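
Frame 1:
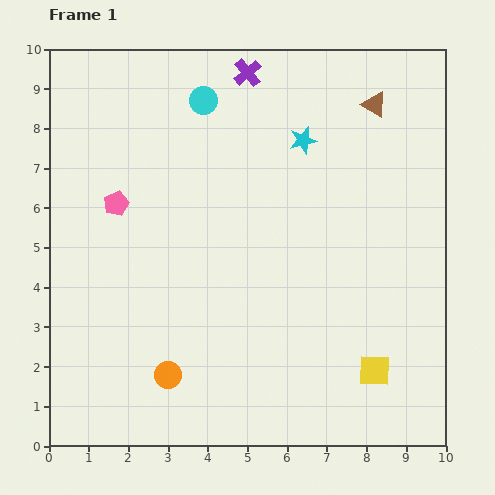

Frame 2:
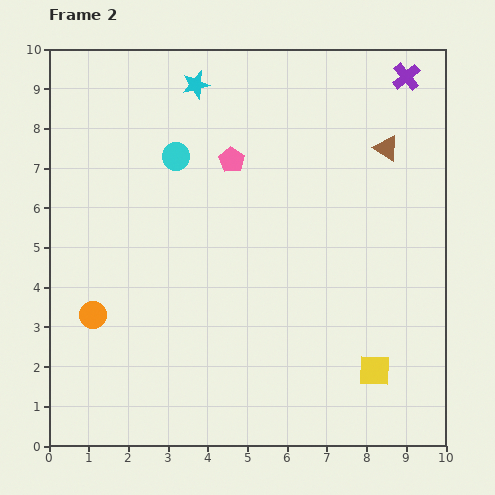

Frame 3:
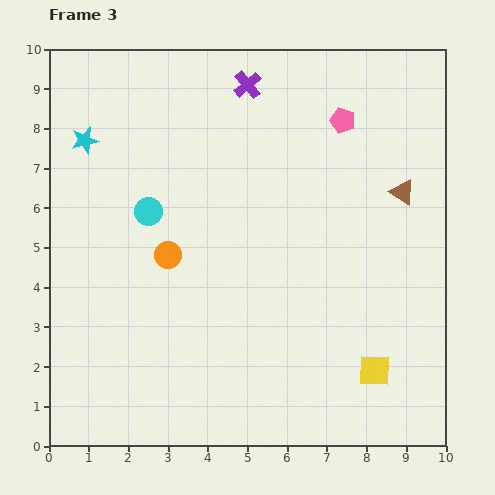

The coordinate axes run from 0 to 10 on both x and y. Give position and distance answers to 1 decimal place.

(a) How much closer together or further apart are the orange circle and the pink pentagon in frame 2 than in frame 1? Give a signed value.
+0.7

Distance in frame 1: 4.5. Distance in frame 2: 5.2.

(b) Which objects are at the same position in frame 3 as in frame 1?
the yellow square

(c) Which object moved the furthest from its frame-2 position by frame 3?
the purple cross

(moved 4.0; next 3.1)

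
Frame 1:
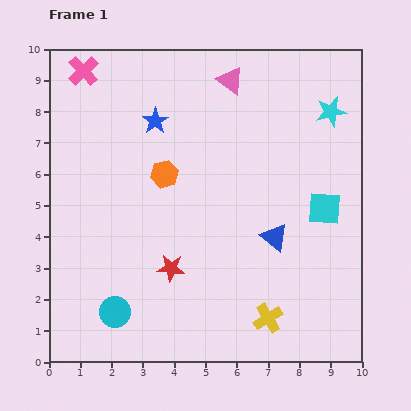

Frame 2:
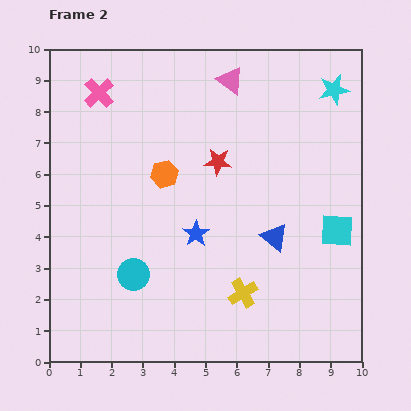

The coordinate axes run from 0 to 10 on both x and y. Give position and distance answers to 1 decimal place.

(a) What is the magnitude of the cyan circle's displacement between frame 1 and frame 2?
1.3

The cyan circle moved from (2.1, 1.6) to (2.7, 2.8), a distance of √(0.6² + 1.2²) ≈ 1.3.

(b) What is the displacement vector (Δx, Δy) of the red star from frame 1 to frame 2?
(1.5, 3.4)

The red star was at (3.9, 3.0) in frame 1 and (5.4, 6.4) in frame 2.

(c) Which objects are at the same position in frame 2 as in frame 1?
the blue triangle, the pink triangle, the orange hexagon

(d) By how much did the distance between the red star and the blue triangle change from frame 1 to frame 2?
-0.4

Distance in frame 1: 3.4. Distance in frame 2: 3.0.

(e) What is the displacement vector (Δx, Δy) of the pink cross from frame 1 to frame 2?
(0.5, -0.7)

The pink cross was at (1.1, 9.3) in frame 1 and (1.6, 8.6) in frame 2.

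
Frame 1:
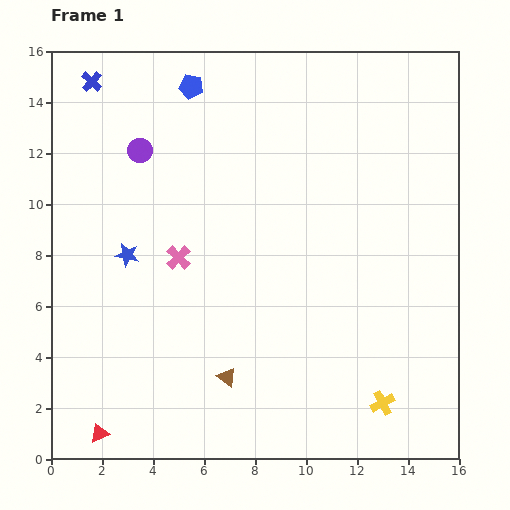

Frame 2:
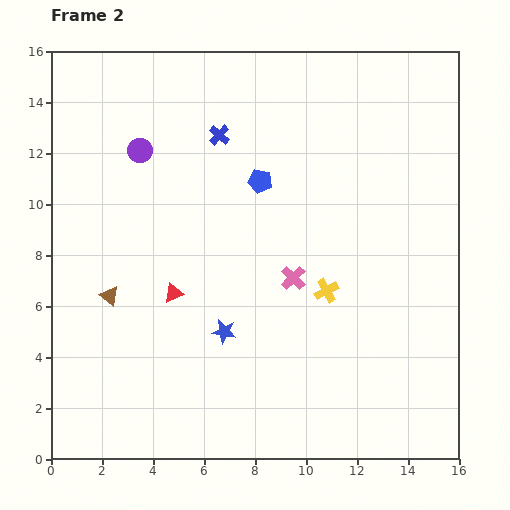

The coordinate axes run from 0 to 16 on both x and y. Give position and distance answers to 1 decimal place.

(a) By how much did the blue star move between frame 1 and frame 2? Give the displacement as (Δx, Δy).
(3.8, -3.0)

The blue star was at (3.0, 8.0) in frame 1 and (6.8, 5.0) in frame 2.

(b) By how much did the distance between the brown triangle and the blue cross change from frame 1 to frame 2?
-5.2

Distance in frame 1: 12.8. Distance in frame 2: 7.6.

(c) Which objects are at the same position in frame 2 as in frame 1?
the purple circle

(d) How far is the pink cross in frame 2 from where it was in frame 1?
4.6

The pink cross moved from (5.0, 7.9) to (9.5, 7.1), a distance of √(4.5² + 0.8²) ≈ 4.6.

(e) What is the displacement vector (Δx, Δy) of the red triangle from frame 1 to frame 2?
(2.9, 5.5)

The red triangle was at (1.9, 1.0) in frame 1 and (4.8, 6.5) in frame 2.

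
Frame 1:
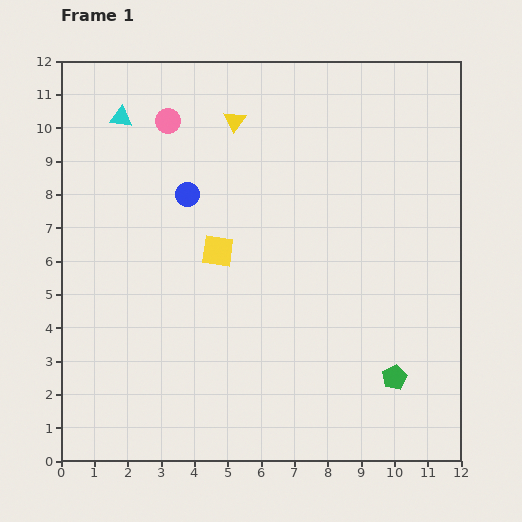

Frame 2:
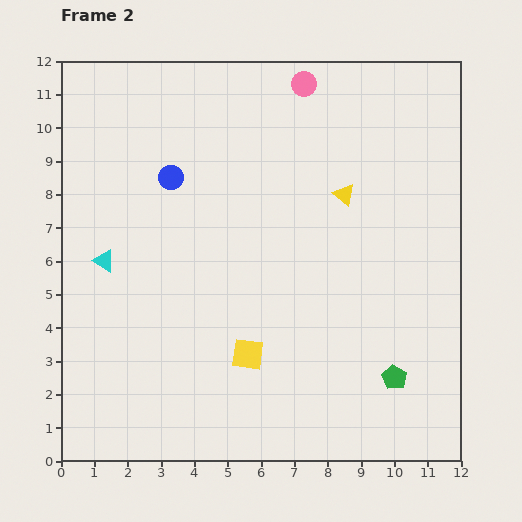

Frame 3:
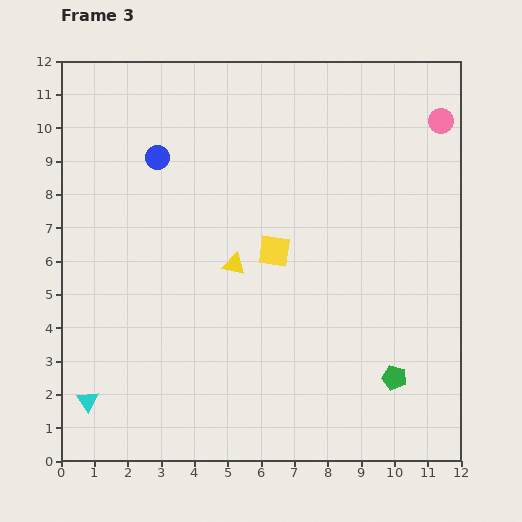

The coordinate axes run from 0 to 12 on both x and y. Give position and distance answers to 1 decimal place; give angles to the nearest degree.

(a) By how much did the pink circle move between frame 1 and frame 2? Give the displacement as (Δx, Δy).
(4.1, 1.1)

The pink circle was at (3.2, 10.2) in frame 1 and (7.3, 11.3) in frame 2.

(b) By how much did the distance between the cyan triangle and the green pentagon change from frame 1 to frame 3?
-2.1

Distance in frame 1: 11.3. Distance in frame 3: 9.2.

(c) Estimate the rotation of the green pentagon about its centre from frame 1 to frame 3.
30° counter-clockwise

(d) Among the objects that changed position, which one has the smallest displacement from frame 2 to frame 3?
the blue circle

(moved 0.7)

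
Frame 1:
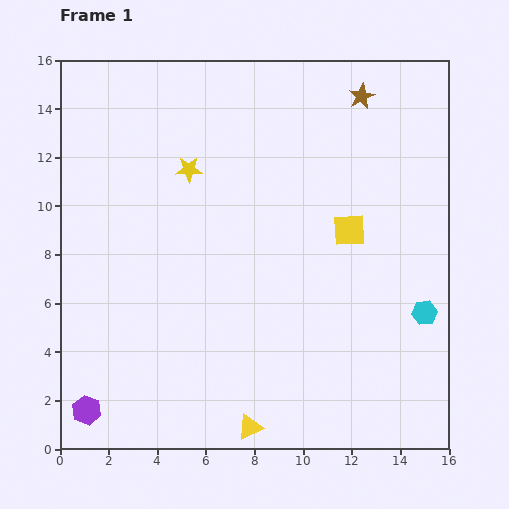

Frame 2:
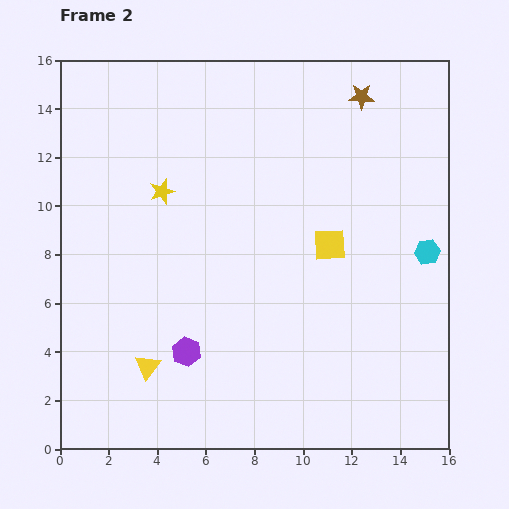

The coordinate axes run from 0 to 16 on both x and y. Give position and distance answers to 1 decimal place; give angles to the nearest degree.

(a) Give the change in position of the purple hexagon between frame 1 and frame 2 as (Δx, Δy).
(4.1, 2.4)

The purple hexagon was at (1.1, 1.6) in frame 1 and (5.2, 4.0) in frame 2.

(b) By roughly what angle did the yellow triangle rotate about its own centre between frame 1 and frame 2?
29° counter-clockwise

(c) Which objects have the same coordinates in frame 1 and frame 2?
the brown star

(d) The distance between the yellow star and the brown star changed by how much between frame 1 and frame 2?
+1.4

Distance in frame 1: 7.7. Distance in frame 2: 9.1.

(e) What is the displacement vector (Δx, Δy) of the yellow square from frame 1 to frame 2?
(-0.8, -0.6)

The yellow square was at (11.9, 9.0) in frame 1 and (11.1, 8.4) in frame 2.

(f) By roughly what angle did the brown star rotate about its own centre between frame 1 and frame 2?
28° clockwise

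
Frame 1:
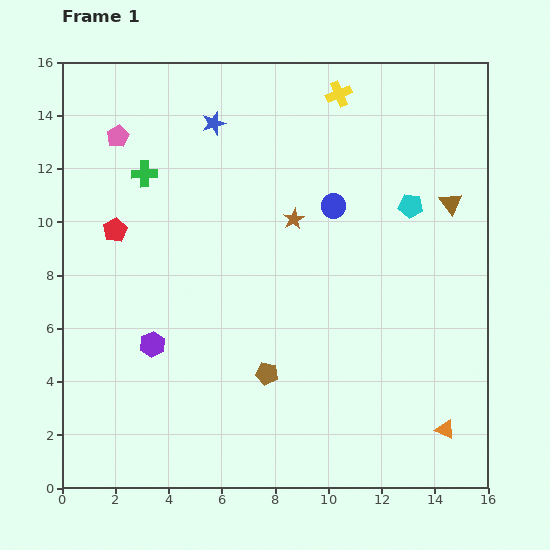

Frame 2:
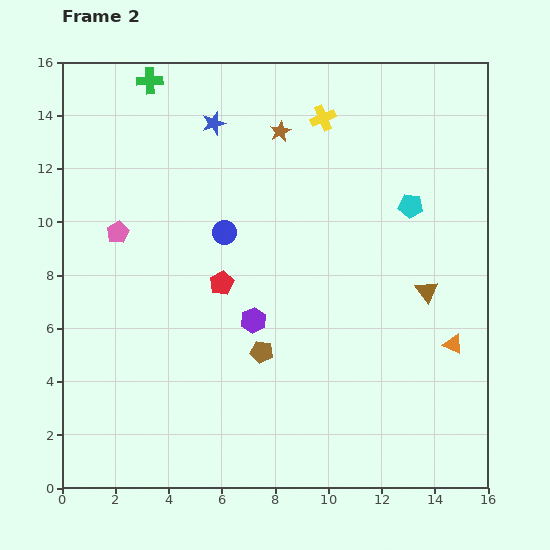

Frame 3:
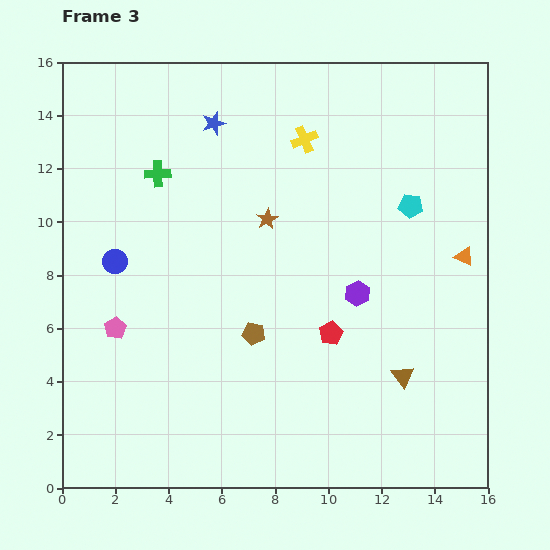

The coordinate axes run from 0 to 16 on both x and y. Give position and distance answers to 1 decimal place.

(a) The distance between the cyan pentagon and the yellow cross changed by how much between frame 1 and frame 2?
-0.3

Distance in frame 1: 5.0. Distance in frame 2: 4.7.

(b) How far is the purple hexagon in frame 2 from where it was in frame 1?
3.9

The purple hexagon moved from (3.4, 5.4) to (7.2, 6.3), a distance of √(3.8² + 0.9²) ≈ 3.9.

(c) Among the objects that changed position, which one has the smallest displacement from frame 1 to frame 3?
the green cross

(moved 0.5)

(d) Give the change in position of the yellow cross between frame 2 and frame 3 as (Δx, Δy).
(-0.7, -0.8)

The yellow cross was at (9.8, 13.9) in frame 2 and (9.1, 13.1) in frame 3.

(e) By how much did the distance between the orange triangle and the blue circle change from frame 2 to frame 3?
+3.5

Distance in frame 2: 9.6. Distance in frame 3: 13.1.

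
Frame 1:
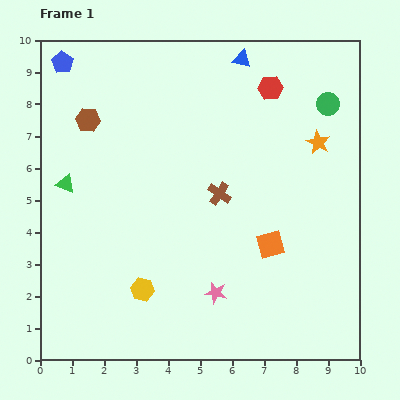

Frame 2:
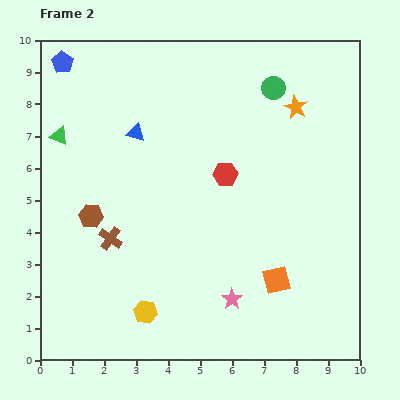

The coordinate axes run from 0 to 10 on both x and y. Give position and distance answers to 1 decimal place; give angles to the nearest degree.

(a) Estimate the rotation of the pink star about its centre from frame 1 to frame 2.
24° clockwise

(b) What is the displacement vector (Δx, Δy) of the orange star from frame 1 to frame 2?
(-0.7, 1.1)

The orange star was at (8.7, 6.8) in frame 1 and (8.0, 7.9) in frame 2.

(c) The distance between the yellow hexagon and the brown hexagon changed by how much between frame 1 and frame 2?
-2.2

Distance in frame 1: 5.6. Distance in frame 2: 3.4.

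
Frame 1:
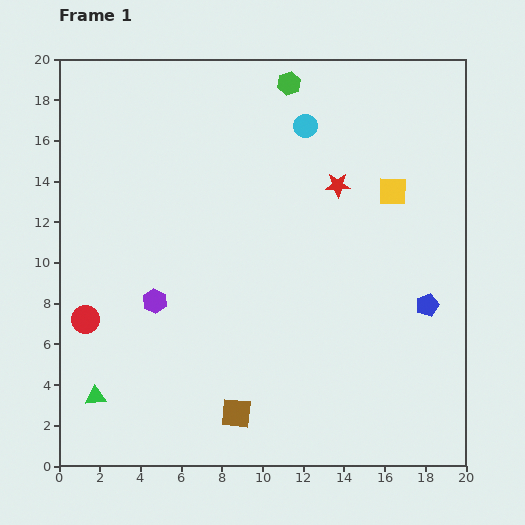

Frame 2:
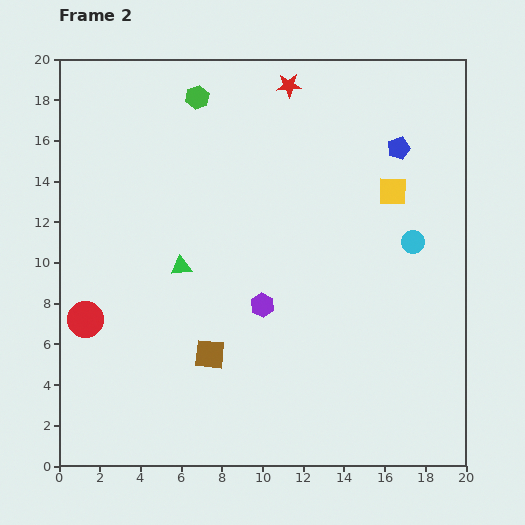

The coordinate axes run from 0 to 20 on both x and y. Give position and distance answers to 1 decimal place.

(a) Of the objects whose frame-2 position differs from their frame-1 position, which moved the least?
the brown square

(moved 3.2)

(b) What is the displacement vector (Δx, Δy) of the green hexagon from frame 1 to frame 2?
(-4.5, -0.7)

The green hexagon was at (11.3, 18.8) in frame 1 and (6.8, 18.1) in frame 2.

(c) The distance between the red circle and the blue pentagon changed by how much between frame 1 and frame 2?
+0.7

Distance in frame 1: 16.8. Distance in frame 2: 17.5.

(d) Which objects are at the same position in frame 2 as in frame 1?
the red circle, the yellow square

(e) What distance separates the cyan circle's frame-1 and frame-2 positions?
7.8

The cyan circle moved from (12.1, 16.7) to (17.4, 11.0), a distance of √(5.3² + 5.7²) ≈ 7.8.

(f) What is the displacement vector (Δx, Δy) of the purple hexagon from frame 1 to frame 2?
(5.3, -0.2)

The purple hexagon was at (4.7, 8.1) in frame 1 and (10.0, 7.9) in frame 2.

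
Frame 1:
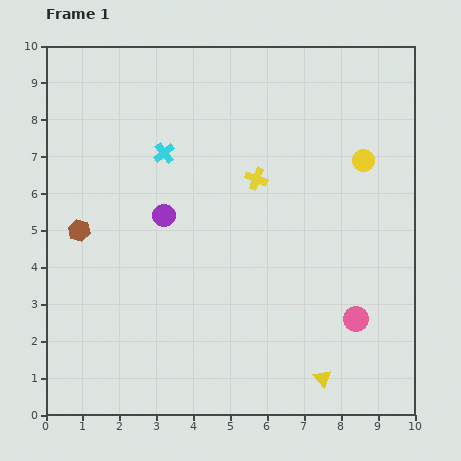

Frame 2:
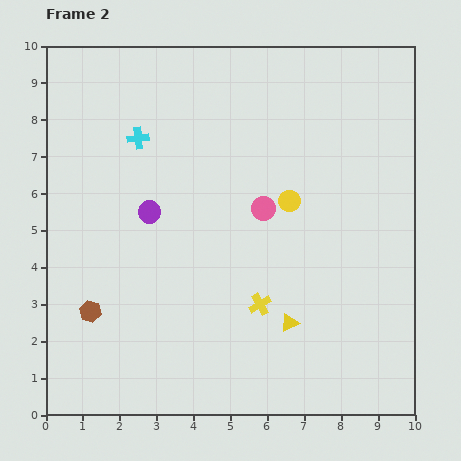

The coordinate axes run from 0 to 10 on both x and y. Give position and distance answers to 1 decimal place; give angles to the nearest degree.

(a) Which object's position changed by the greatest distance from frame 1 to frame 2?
the pink circle

(moved 3.9; next 3.4)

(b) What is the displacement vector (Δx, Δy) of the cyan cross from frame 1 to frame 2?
(-0.7, 0.4)

The cyan cross was at (3.2, 7.1) in frame 1 and (2.5, 7.5) in frame 2.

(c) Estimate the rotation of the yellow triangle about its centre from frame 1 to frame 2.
45° clockwise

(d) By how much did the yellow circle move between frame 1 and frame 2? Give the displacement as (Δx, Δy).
(-2.0, -1.1)

The yellow circle was at (8.6, 6.9) in frame 1 and (6.6, 5.8) in frame 2.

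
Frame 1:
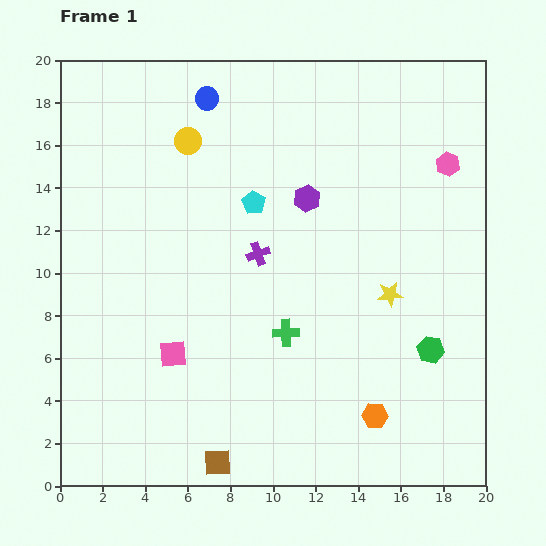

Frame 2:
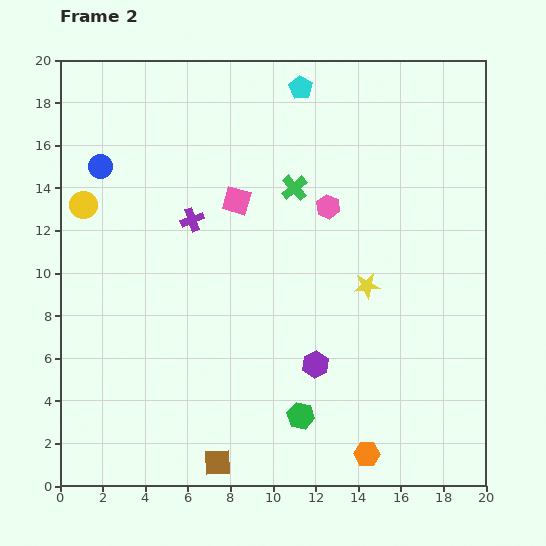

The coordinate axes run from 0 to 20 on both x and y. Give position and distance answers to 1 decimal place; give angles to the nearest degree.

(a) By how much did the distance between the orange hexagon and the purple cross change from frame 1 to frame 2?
+4.3

Distance in frame 1: 9.4. Distance in frame 2: 13.7.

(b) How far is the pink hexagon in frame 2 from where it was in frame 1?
5.9

The pink hexagon moved from (18.2, 15.1) to (12.6, 13.1), a distance of √(5.6² + 2.0²) ≈ 5.9.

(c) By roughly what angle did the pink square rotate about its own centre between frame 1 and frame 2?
22° clockwise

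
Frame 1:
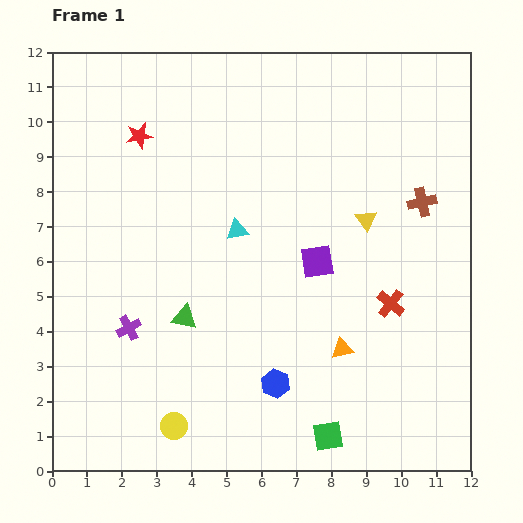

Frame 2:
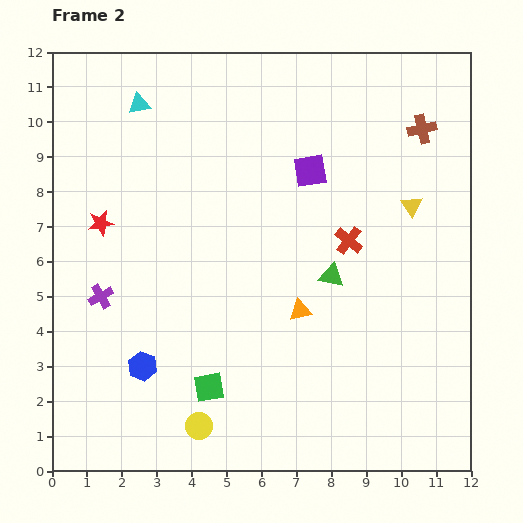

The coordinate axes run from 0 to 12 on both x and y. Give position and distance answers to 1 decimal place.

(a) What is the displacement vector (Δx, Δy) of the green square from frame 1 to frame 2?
(-3.4, 1.4)

The green square was at (7.9, 1.0) in frame 1 and (4.5, 2.4) in frame 2.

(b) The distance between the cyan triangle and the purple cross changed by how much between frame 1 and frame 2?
+1.4

Distance in frame 1: 4.2. Distance in frame 2: 5.6.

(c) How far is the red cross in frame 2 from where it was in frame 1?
2.2

The red cross moved from (9.7, 4.8) to (8.5, 6.6), a distance of √(1.2² + 1.8²) ≈ 2.2.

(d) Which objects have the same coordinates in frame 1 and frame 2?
none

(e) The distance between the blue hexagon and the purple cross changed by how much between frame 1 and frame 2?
-2.2

Distance in frame 1: 4.5. Distance in frame 2: 2.3.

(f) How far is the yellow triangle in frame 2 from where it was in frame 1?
1.4

The yellow triangle moved from (9.0, 7.2) to (10.3, 7.6), a distance of √(1.3² + 0.4²) ≈ 1.4.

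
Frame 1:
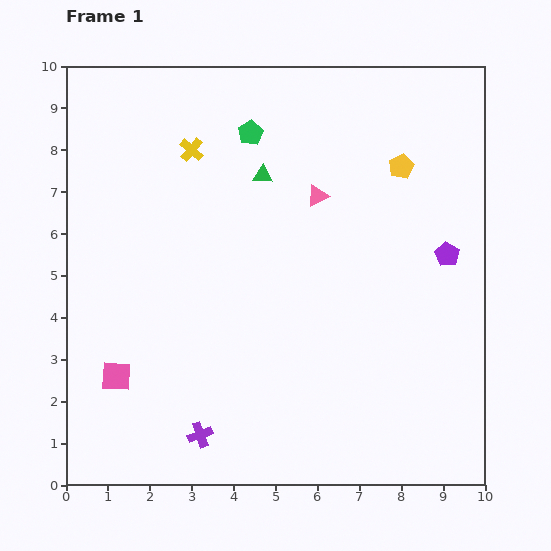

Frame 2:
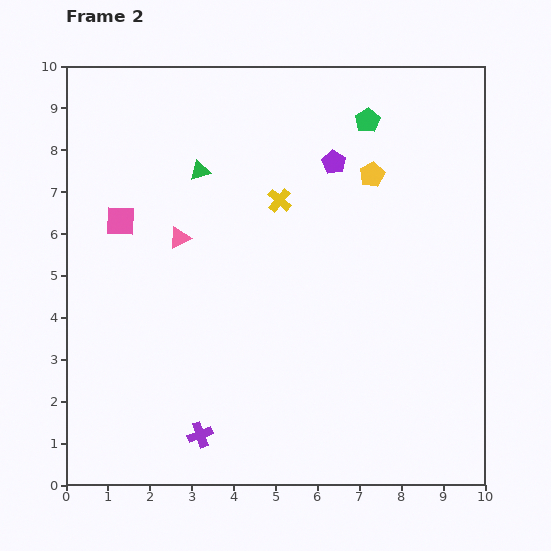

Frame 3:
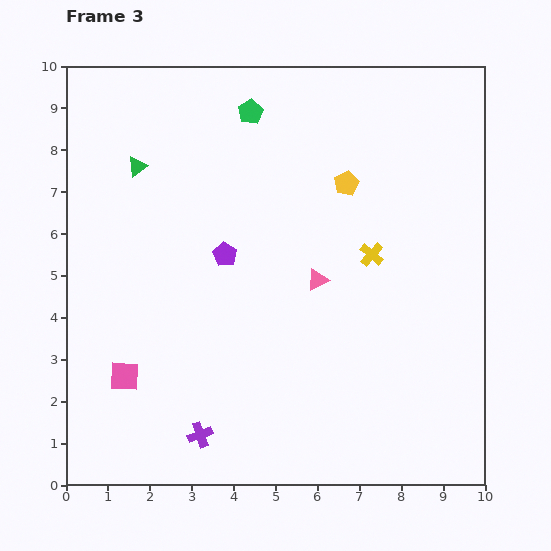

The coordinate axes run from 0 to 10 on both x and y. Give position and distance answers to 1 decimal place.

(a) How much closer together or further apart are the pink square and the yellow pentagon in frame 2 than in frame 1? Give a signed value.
-2.3

Distance in frame 1: 8.4. Distance in frame 2: 6.1.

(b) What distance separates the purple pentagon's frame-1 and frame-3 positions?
5.3

The purple pentagon moved from (9.1, 5.5) to (3.8, 5.5), a distance of √(5.3² + 0.0²) ≈ 5.3.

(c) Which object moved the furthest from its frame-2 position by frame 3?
the pink square

(moved 3.7; next 3.4)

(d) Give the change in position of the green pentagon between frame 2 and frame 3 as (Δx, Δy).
(-2.8, 0.2)

The green pentagon was at (7.2, 8.7) in frame 2 and (4.4, 8.9) in frame 3.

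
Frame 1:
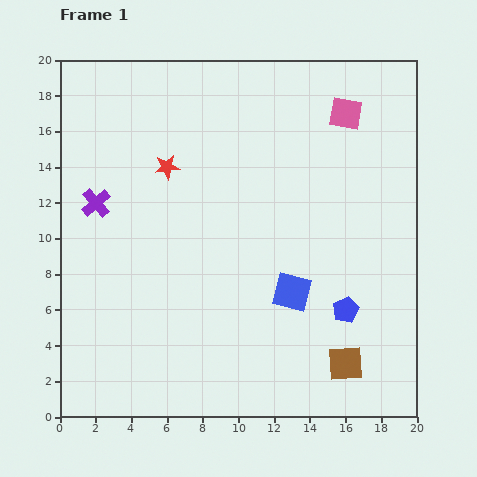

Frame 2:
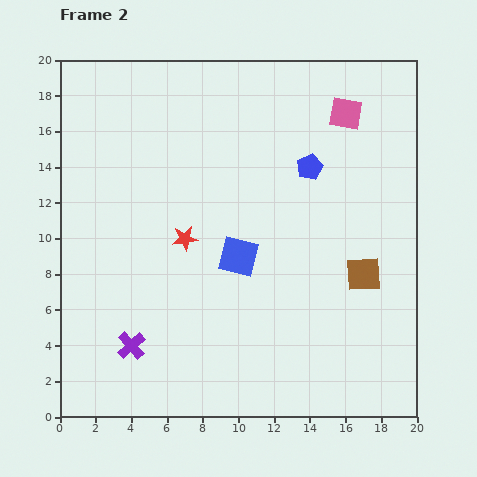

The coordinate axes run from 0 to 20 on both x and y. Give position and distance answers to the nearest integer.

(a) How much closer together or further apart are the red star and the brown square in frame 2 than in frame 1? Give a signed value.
-5

Distance in frame 1: 15. Distance in frame 2: 10.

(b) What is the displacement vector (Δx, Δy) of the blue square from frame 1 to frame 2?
(-3, 2)

The blue square was at (13, 7) in frame 1 and (10, 9) in frame 2.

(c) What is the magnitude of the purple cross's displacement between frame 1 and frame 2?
8

The purple cross moved from (2, 12) to (4, 4), a distance of √(2² + 8²) ≈ 8.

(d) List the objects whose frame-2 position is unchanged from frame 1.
the pink square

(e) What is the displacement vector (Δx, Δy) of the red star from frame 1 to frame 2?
(1, -4)

The red star was at (6, 14) in frame 1 and (7, 10) in frame 2.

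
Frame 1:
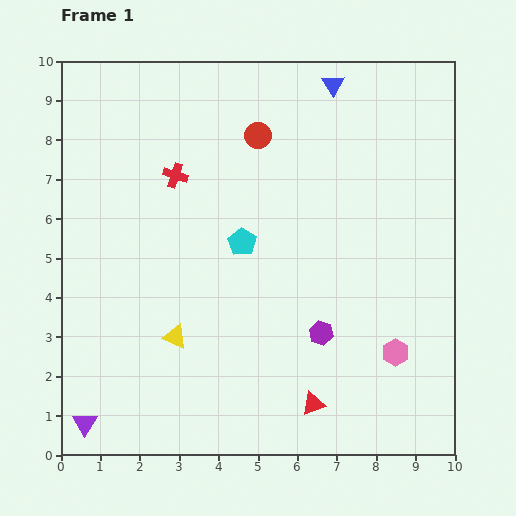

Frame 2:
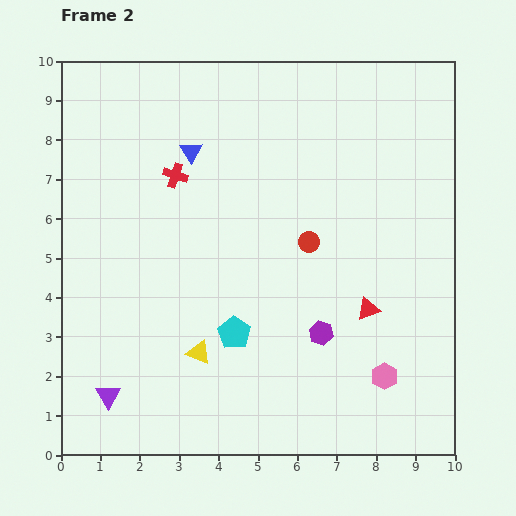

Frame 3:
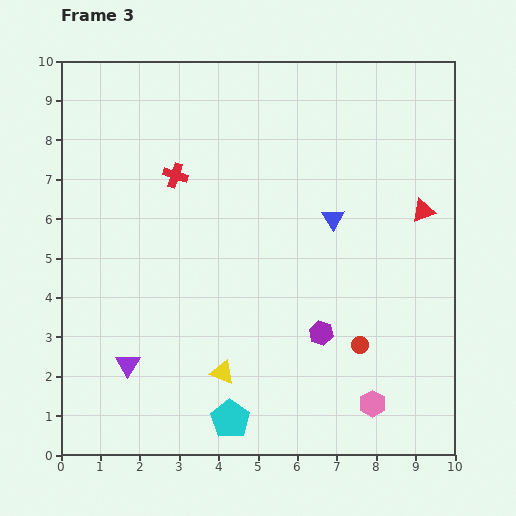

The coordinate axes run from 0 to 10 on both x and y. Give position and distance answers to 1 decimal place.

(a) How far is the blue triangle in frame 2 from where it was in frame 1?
4.0

The blue triangle moved from (6.9, 9.4) to (3.3, 7.7), a distance of √(3.6² + 1.7²) ≈ 4.0.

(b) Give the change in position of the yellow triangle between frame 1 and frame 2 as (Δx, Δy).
(0.6, -0.4)

The yellow triangle was at (2.9, 3.0) in frame 1 and (3.5, 2.6) in frame 2.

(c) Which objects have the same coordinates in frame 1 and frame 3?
the red cross, the purple hexagon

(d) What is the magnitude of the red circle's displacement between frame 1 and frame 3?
5.9

The red circle moved from (5.0, 8.1) to (7.6, 2.8), a distance of √(2.6² + 5.3²) ≈ 5.9.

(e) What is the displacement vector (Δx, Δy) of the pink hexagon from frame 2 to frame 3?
(-0.3, -0.7)

The pink hexagon was at (8.2, 2.0) in frame 2 and (7.9, 1.3) in frame 3.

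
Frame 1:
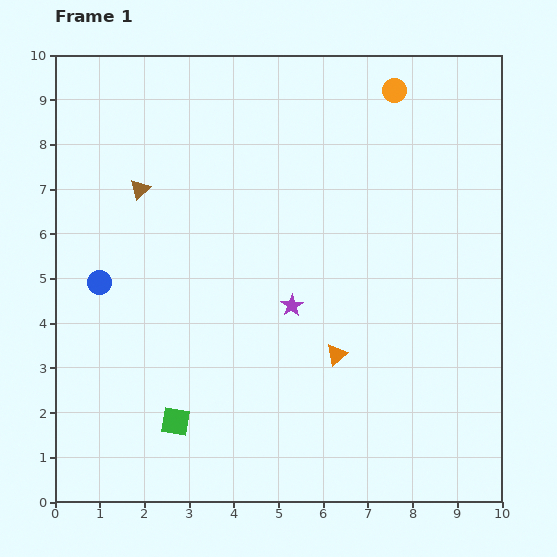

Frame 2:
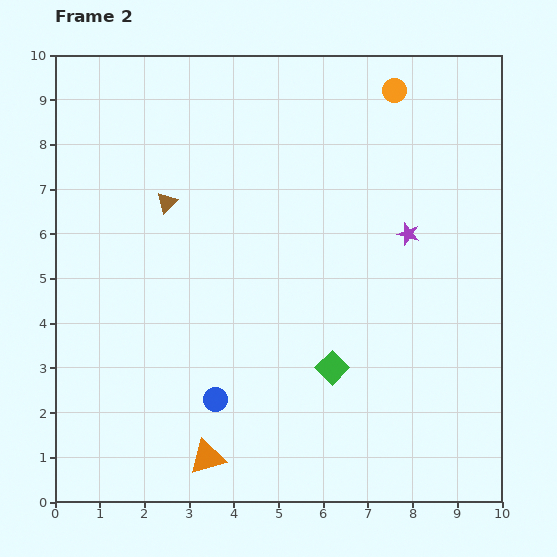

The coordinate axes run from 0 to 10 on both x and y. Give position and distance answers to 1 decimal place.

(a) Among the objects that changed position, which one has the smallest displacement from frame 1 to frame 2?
the brown triangle

(moved 0.7)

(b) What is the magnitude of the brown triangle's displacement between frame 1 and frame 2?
0.7

The brown triangle moved from (1.9, 7.0) to (2.5, 6.7), a distance of √(0.6² + 0.3²) ≈ 0.7.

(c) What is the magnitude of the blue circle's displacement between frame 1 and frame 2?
3.7

The blue circle moved from (1.0, 4.9) to (3.6, 2.3), a distance of √(2.6² + 2.6²) ≈ 3.7.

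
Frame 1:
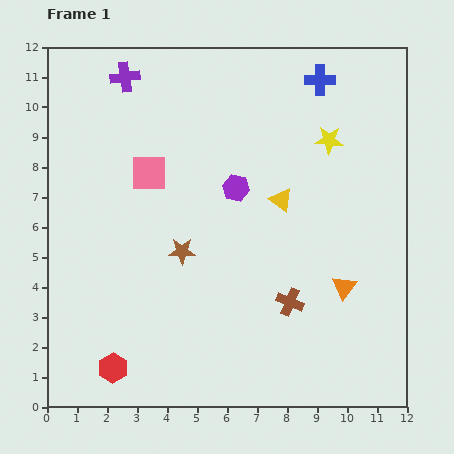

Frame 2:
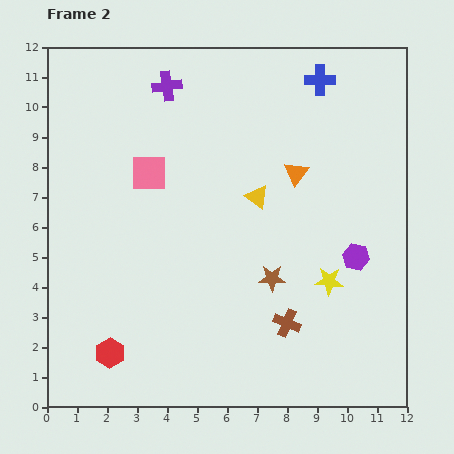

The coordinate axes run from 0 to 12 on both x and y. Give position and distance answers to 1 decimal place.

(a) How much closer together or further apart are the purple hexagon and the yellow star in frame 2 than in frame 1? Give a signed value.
-2.3

Distance in frame 1: 3.5. Distance in frame 2: 1.2.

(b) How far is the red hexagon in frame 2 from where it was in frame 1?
0.5

The red hexagon moved from (2.2, 1.3) to (2.1, 1.8), a distance of √(0.1² + 0.5²) ≈ 0.5.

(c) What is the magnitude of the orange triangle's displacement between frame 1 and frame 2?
4.1

The orange triangle moved from (9.9, 4.0) to (8.3, 7.8), a distance of √(1.6² + 3.8²) ≈ 4.1.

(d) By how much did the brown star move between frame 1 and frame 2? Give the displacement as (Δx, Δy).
(3.0, -0.9)

The brown star was at (4.5, 5.2) in frame 1 and (7.5, 4.3) in frame 2.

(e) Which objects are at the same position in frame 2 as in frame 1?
the blue cross, the pink square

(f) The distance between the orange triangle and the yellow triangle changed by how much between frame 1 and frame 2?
-2.1

Distance in frame 1: 3.6. Distance in frame 2: 1.5.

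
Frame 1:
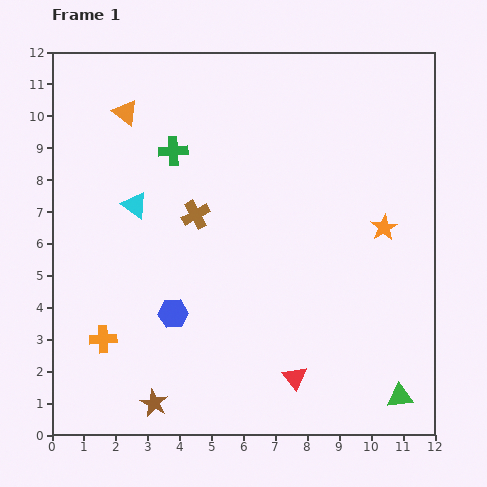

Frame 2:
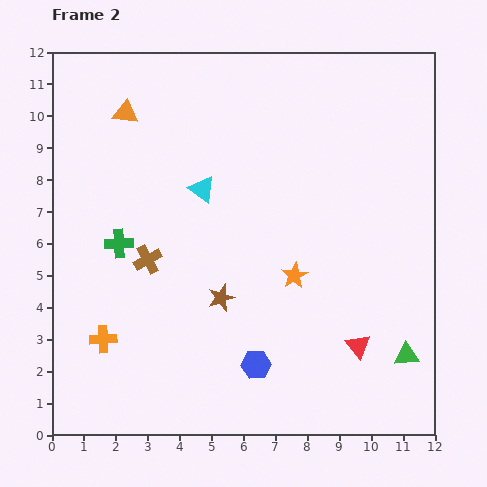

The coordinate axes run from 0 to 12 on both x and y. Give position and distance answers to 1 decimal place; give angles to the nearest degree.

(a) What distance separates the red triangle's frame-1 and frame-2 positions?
2.2

The red triangle moved from (7.6, 1.8) to (9.6, 2.8), a distance of √(2.0² + 1.0²) ≈ 2.2.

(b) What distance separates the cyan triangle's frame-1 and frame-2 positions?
2.2

The cyan triangle moved from (2.6, 7.2) to (4.7, 7.7), a distance of √(2.1² + 0.5²) ≈ 2.2.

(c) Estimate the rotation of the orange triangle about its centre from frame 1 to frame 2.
30° counter-clockwise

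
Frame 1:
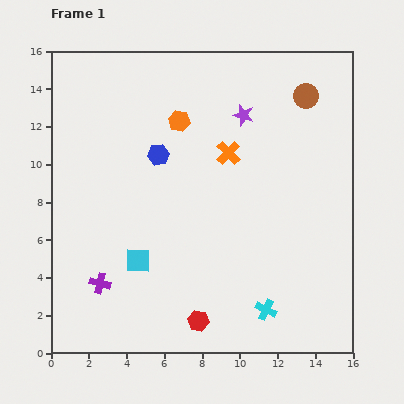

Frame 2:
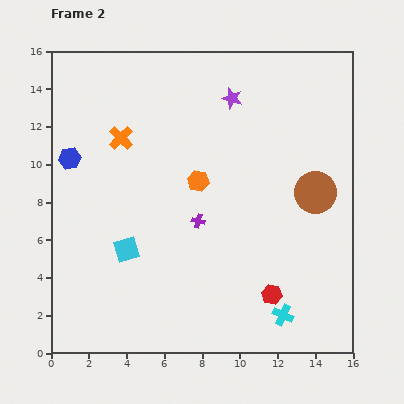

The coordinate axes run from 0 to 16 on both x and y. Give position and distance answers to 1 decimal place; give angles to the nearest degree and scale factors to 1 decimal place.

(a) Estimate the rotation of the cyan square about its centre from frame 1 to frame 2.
19° counter-clockwise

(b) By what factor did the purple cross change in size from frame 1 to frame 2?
0.7×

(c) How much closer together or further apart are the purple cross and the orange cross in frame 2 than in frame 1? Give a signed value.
-3.7

Distance in frame 1: 9.7. Distance in frame 2: 6.0.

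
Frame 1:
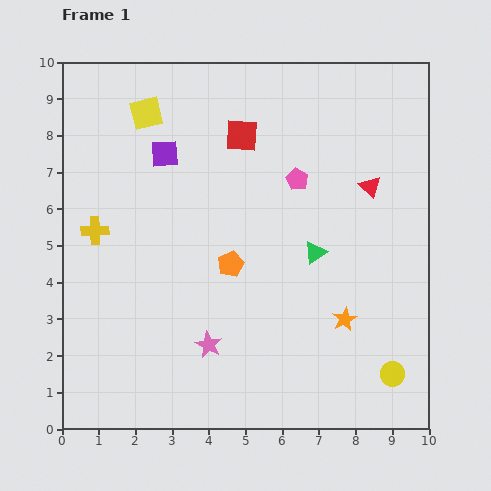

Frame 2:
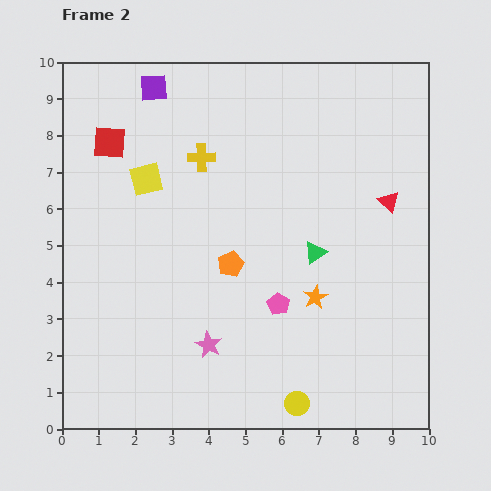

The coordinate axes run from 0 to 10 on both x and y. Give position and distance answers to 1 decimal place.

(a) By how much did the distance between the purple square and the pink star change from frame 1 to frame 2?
+1.9

Distance in frame 1: 5.3. Distance in frame 2: 7.2.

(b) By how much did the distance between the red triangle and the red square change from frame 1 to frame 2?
+4.0

Distance in frame 1: 3.8. Distance in frame 2: 7.8.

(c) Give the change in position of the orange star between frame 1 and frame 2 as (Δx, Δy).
(-0.8, 0.6)

The orange star was at (7.7, 3.0) in frame 1 and (6.9, 3.6) in frame 2.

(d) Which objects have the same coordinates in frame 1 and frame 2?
the green triangle, the orange pentagon, the pink star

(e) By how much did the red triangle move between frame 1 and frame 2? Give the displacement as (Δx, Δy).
(0.5, -0.4)

The red triangle was at (8.4, 6.6) in frame 1 and (8.9, 6.2) in frame 2.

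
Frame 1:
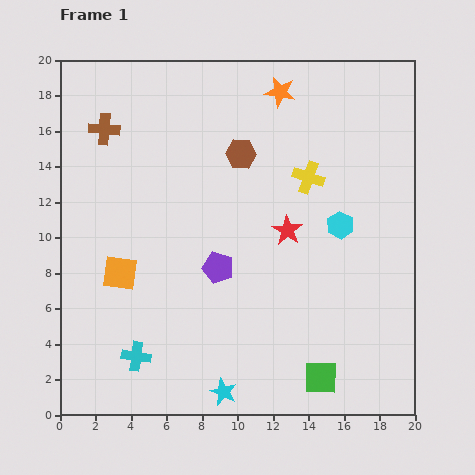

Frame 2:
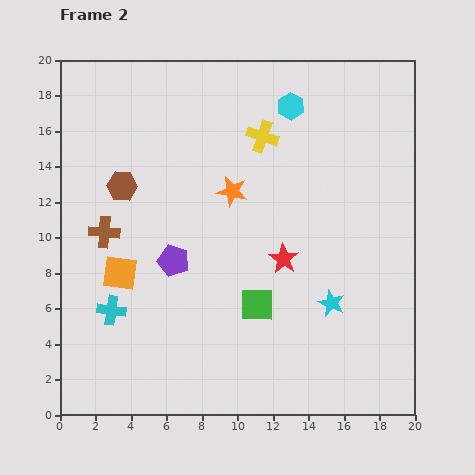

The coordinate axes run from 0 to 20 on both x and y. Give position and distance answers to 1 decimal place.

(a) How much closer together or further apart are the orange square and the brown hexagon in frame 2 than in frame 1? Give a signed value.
-4.6

Distance in frame 1: 9.5. Distance in frame 2: 4.9.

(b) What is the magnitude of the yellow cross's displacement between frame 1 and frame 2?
3.5

The yellow cross moved from (14.0, 13.4) to (11.4, 15.7), a distance of √(2.6² + 2.3²) ≈ 3.5.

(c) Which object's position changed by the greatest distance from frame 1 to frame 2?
the cyan star

(moved 7.9; next 7.3)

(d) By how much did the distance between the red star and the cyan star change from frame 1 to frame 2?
-6.1

Distance in frame 1: 9.8. Distance in frame 2: 3.7.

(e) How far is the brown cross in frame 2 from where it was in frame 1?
5.8

The brown cross moved from (2.5, 16.1) to (2.5, 10.3), a distance of √(0.0² + 5.8²) ≈ 5.8.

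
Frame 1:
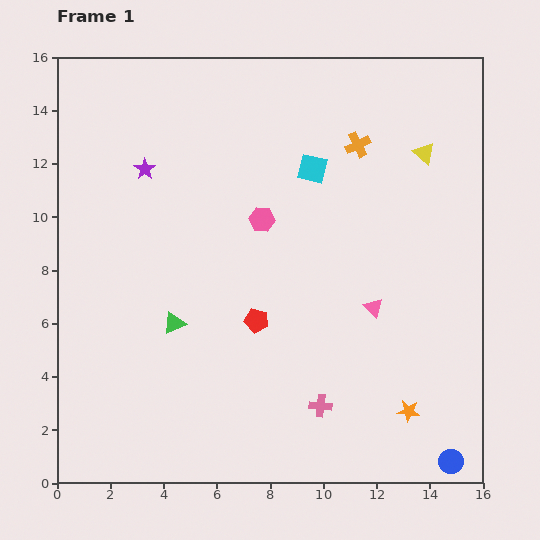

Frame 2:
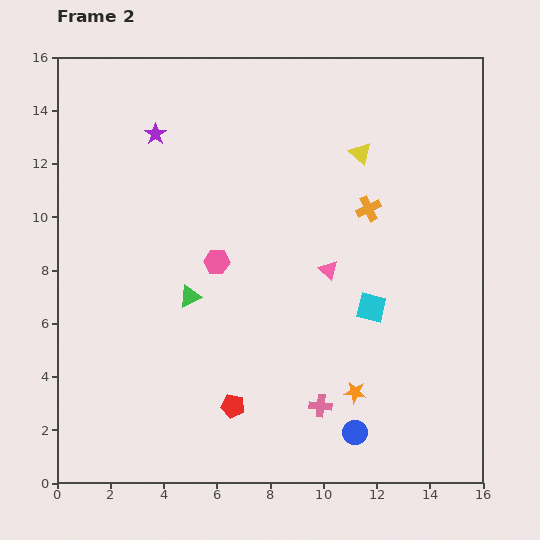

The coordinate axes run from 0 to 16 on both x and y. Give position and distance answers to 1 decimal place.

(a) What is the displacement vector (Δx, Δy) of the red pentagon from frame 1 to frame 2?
(-0.9, -3.2)

The red pentagon was at (7.5, 6.1) in frame 1 and (6.6, 2.9) in frame 2.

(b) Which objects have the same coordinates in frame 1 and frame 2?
the pink cross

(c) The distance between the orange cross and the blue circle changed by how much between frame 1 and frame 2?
-4.0

Distance in frame 1: 12.4. Distance in frame 2: 8.4.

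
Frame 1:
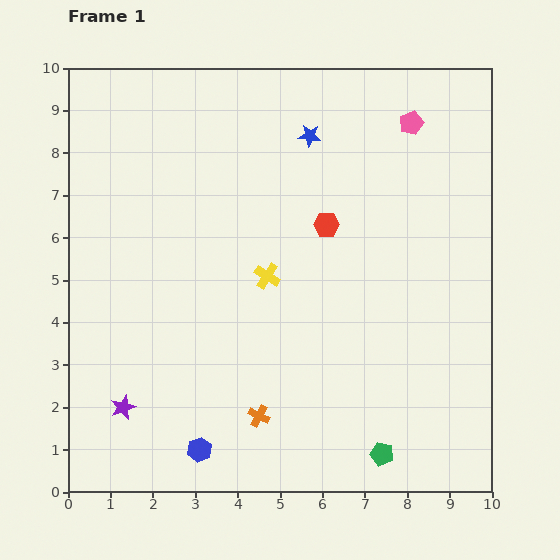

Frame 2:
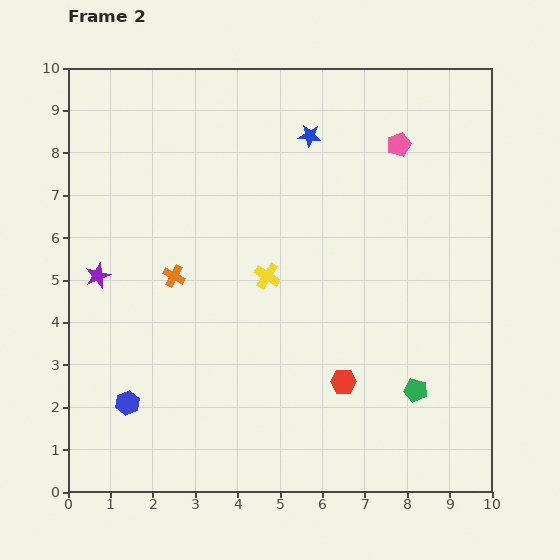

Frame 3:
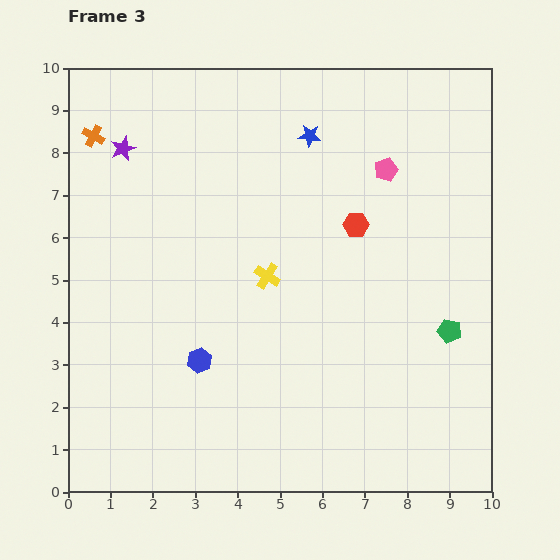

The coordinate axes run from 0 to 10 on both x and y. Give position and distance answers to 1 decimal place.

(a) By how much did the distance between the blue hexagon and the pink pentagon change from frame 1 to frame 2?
-0.4

Distance in frame 1: 9.2. Distance in frame 2: 8.8.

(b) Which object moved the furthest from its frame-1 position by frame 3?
the orange cross

(moved 7.7; next 6.1)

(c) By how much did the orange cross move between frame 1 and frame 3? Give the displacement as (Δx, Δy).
(-3.9, 6.6)

The orange cross was at (4.5, 1.8) in frame 1 and (0.6, 8.4) in frame 3.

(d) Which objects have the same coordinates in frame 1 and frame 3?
the yellow cross, the blue star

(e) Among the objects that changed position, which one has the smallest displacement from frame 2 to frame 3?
the pink pentagon

(moved 0.7)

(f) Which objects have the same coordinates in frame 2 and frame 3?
the yellow cross, the blue star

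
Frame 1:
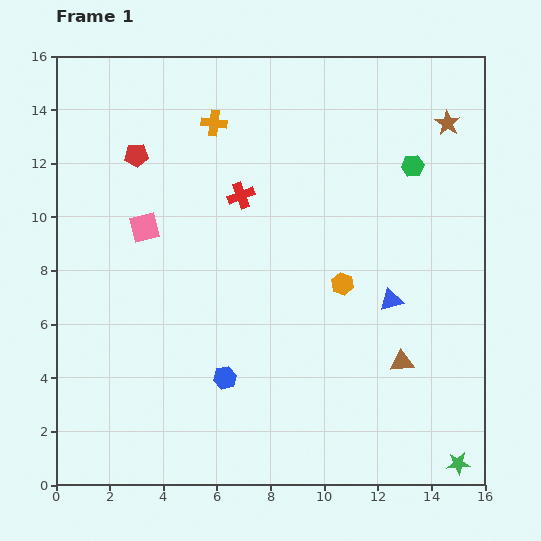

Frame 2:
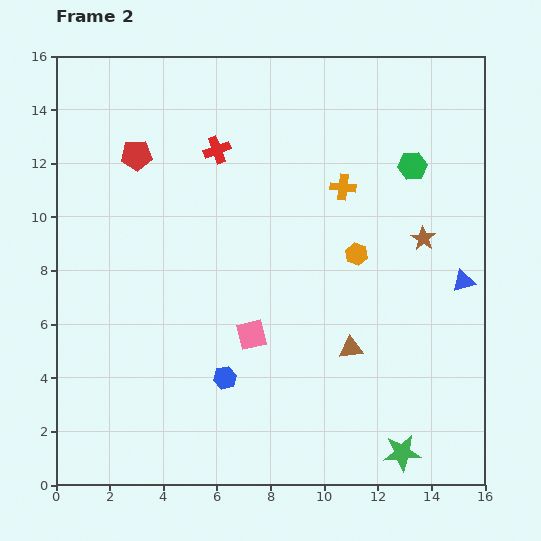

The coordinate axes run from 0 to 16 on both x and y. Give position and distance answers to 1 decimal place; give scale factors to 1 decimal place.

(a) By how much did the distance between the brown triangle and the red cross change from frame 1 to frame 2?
+0.3

Distance in frame 1: 8.6. Distance in frame 2: 8.9.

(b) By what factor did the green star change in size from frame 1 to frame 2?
1.6×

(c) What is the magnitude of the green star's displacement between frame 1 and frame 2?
2.1

The green star moved from (15.0, 0.8) to (12.9, 1.2), a distance of √(2.1² + 0.4²) ≈ 2.1.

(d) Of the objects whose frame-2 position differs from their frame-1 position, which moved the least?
the orange hexagon

(moved 1.2)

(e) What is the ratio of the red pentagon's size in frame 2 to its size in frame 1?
1.3×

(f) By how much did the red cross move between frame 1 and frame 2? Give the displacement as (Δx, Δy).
(-0.9, 1.7)

The red cross was at (6.9, 10.8) in frame 1 and (6.0, 12.5) in frame 2.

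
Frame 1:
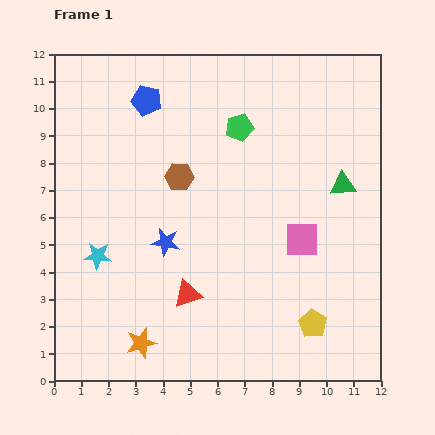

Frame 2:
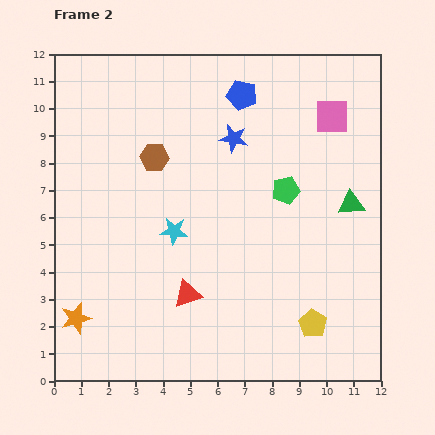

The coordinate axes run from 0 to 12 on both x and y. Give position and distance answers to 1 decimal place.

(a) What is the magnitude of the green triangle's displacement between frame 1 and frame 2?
0.8

The green triangle moved from (10.6, 7.2) to (10.9, 6.5), a distance of √(0.3² + 0.7²) ≈ 0.8.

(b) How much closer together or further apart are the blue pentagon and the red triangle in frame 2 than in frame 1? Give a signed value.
+0.3

Distance in frame 1: 7.3. Distance in frame 2: 7.6.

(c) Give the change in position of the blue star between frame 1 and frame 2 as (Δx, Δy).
(2.5, 3.8)

The blue star was at (4.1, 5.1) in frame 1 and (6.6, 8.9) in frame 2.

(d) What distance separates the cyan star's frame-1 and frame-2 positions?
2.9

The cyan star moved from (1.6, 4.6) to (4.4, 5.5), a distance of √(2.8² + 0.9²) ≈ 2.9.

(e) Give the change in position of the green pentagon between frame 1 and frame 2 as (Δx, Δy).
(1.7, -2.3)

The green pentagon was at (6.8, 9.3) in frame 1 and (8.5, 7.0) in frame 2.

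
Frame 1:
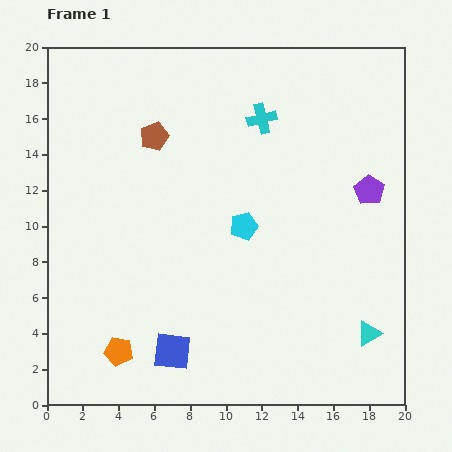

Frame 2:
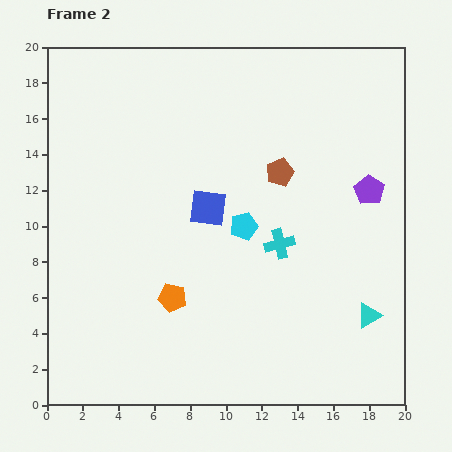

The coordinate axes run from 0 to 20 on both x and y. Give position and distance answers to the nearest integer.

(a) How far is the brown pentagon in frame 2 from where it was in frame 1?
7

The brown pentagon moved from (6, 15) to (13, 13), a distance of √(7² + 2²) ≈ 7.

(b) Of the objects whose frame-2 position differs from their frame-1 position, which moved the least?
the cyan triangle

(moved 1)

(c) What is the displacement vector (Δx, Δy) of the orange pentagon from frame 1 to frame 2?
(3, 3)

The orange pentagon was at (4, 3) in frame 1 and (7, 6) in frame 2.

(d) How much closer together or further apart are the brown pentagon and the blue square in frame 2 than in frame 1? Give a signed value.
-8

Distance in frame 1: 12. Distance in frame 2: 4.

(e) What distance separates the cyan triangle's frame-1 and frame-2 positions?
1

The cyan triangle moved from (18, 4) to (18, 5), a distance of √(0² + 1²) ≈ 1.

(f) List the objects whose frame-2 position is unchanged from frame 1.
the purple pentagon, the cyan pentagon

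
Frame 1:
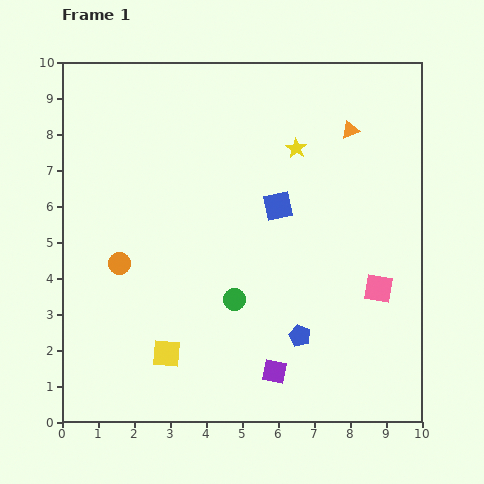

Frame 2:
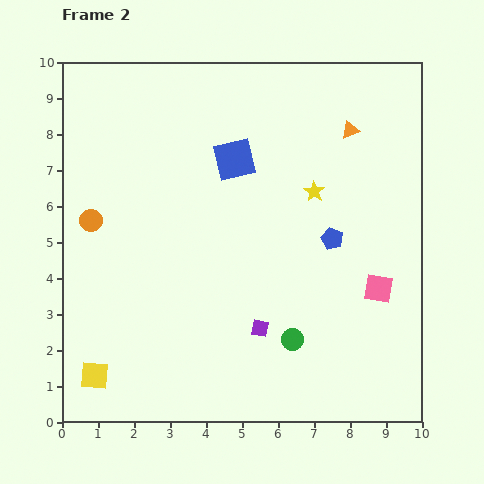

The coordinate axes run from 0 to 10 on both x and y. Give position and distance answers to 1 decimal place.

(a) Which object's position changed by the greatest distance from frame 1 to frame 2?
the blue pentagon

(moved 2.8; next 2.1)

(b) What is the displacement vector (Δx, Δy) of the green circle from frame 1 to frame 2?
(1.6, -1.1)

The green circle was at (4.8, 3.4) in frame 1 and (6.4, 2.3) in frame 2.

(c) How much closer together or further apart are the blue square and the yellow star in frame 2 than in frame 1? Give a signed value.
+0.7

Distance in frame 1: 1.7. Distance in frame 2: 2.4.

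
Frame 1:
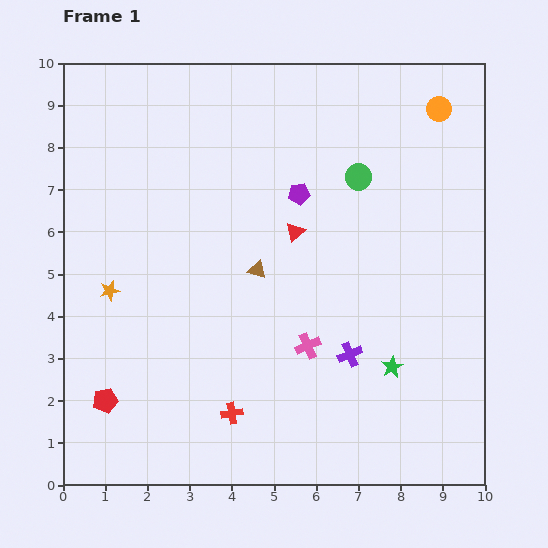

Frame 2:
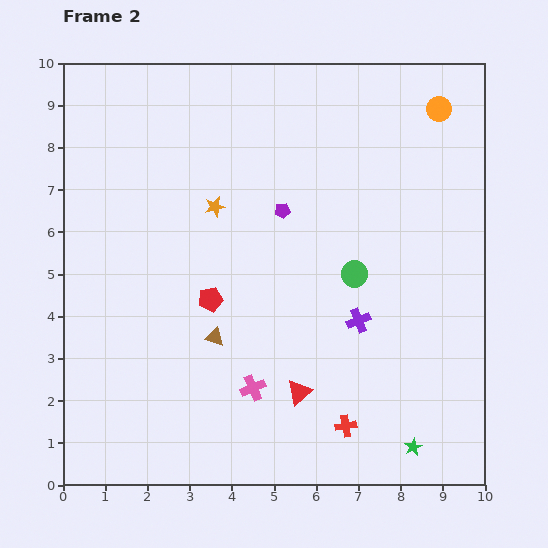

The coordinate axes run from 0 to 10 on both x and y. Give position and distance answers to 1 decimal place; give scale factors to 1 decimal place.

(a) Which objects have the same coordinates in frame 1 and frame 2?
the orange circle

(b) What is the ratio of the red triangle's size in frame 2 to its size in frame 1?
1.3×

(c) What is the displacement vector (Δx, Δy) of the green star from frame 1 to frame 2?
(0.5, -1.9)

The green star was at (7.8, 2.8) in frame 1 and (8.3, 0.9) in frame 2.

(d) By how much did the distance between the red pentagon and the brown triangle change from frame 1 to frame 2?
-3.9

Distance in frame 1: 4.8. Distance in frame 2: 0.9.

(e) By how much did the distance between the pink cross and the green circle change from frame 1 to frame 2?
-0.6

Distance in frame 1: 4.2. Distance in frame 2: 3.6.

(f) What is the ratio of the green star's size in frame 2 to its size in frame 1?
0.8×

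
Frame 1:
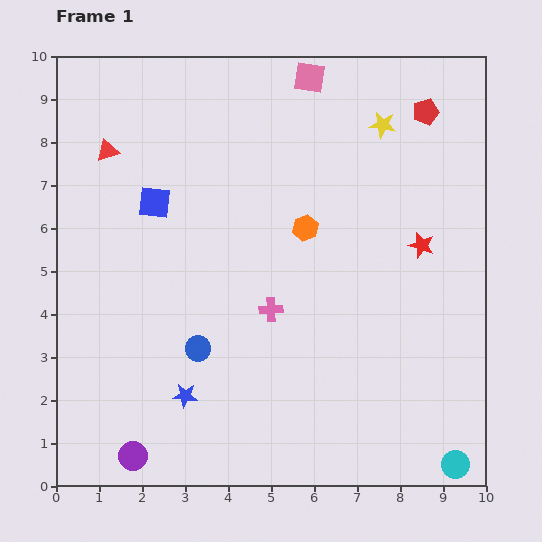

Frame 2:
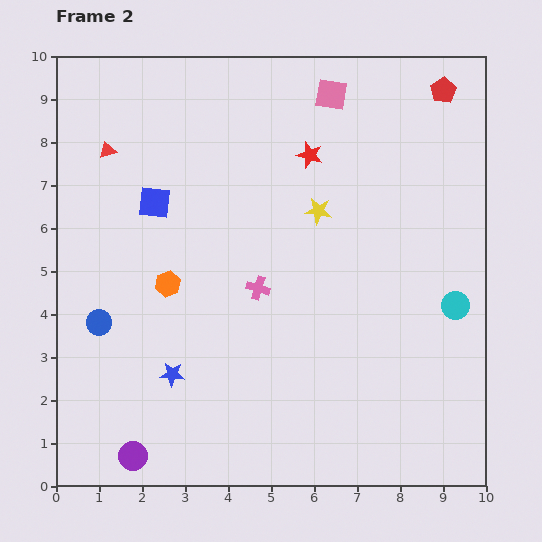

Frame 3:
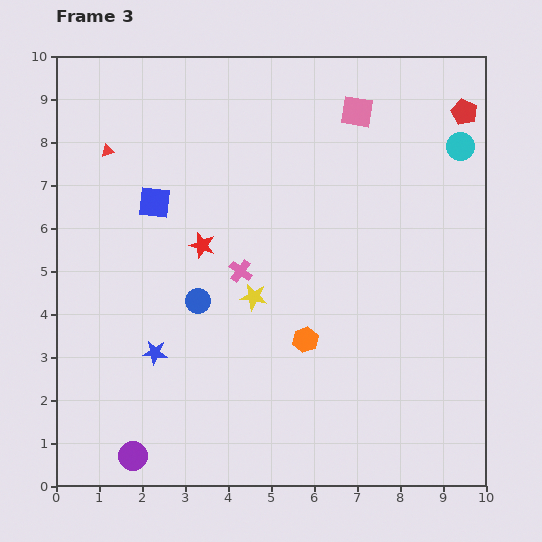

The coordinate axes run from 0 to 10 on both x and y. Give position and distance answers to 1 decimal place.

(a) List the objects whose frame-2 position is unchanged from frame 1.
the red triangle, the purple circle, the blue square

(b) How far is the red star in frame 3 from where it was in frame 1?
5.1

The red star moved from (8.5, 5.6) to (3.4, 5.6), a distance of √(5.1² + 0.0²) ≈ 5.1.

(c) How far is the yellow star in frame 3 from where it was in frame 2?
2.5

The yellow star moved from (6.1, 6.4) to (4.6, 4.4), a distance of √(1.5² + 2.0²) ≈ 2.5.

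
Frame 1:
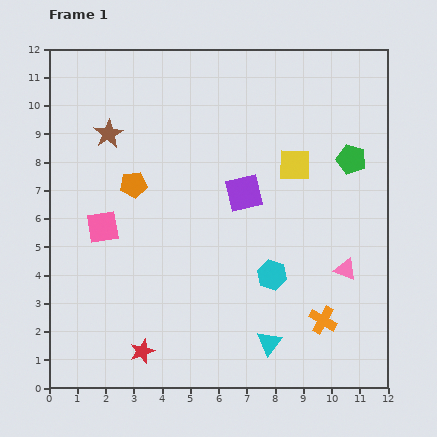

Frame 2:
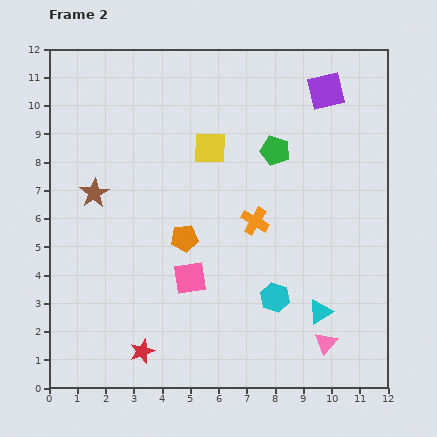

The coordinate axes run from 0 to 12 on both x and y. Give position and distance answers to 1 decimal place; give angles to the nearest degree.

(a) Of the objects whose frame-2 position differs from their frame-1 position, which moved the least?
the cyan hexagon

(moved 0.8)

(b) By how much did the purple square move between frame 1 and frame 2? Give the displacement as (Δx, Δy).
(2.9, 3.6)

The purple square was at (6.9, 6.9) in frame 1 and (9.8, 10.5) in frame 2.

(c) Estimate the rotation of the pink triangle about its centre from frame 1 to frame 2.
49° clockwise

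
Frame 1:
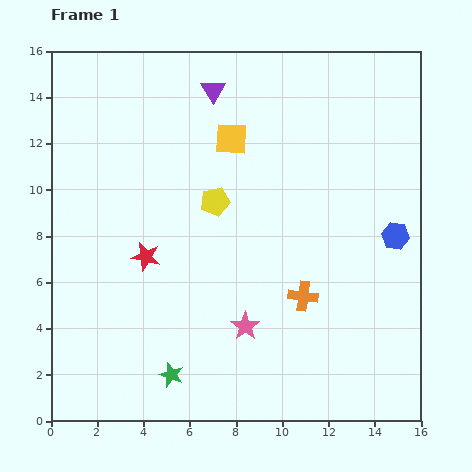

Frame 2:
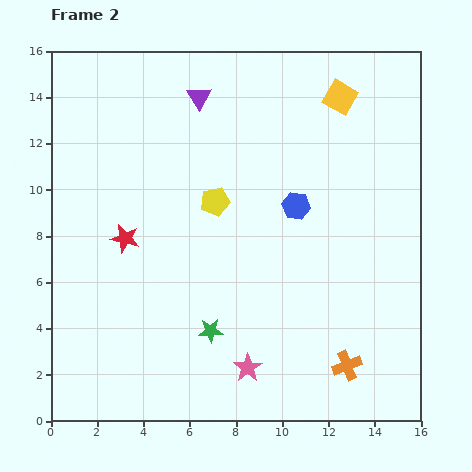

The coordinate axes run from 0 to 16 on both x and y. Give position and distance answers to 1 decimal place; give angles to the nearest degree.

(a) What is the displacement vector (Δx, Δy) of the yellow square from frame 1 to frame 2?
(4.7, 1.8)

The yellow square was at (7.8, 12.2) in frame 1 and (12.5, 14.0) in frame 2.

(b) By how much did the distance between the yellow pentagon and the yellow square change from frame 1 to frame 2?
+4.2

Distance in frame 1: 2.8. Distance in frame 2: 7.0.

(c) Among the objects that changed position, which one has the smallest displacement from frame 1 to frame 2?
the purple triangle

(moved 0.7)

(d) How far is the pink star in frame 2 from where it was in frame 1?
1.8

The pink star moved from (8.4, 4.1) to (8.5, 2.3), a distance of √(0.1² + 1.8²) ≈ 1.8.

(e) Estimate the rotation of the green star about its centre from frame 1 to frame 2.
24° counter-clockwise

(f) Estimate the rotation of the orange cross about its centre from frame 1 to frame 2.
28° counter-clockwise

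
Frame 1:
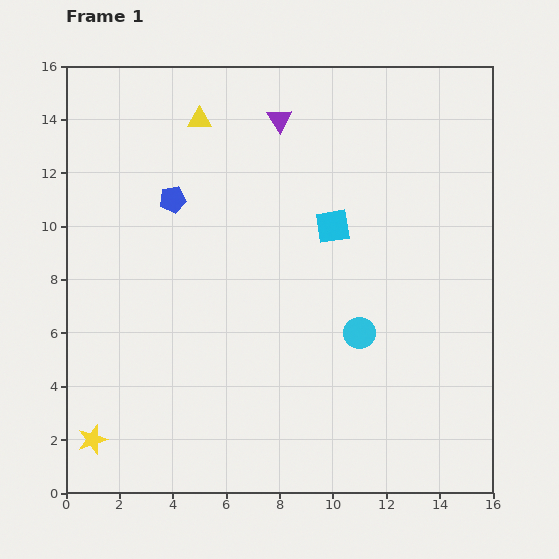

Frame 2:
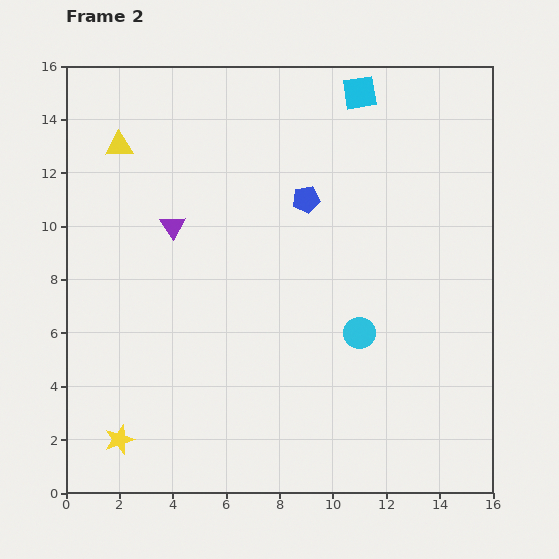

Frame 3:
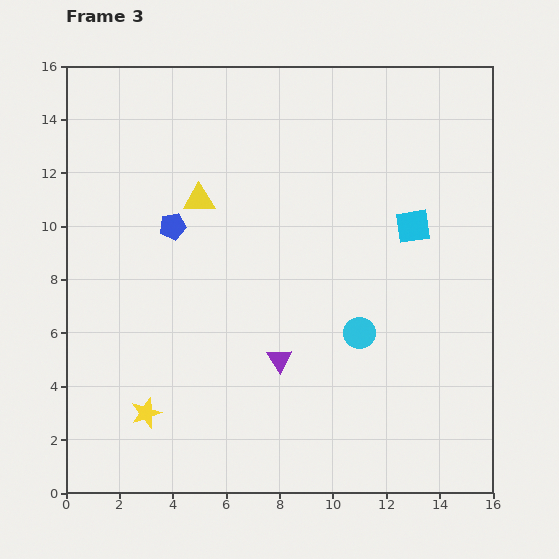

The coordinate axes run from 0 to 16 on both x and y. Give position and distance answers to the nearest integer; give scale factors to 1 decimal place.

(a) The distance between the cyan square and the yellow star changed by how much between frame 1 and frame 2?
+4

Distance in frame 1: 12. Distance in frame 2: 16.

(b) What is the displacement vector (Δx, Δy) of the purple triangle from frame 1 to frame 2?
(-4, -4)

The purple triangle was at (8, 14) in frame 1 and (4, 10) in frame 2.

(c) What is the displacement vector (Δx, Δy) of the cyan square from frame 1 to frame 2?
(1, 5)

The cyan square was at (10, 10) in frame 1 and (11, 15) in frame 2.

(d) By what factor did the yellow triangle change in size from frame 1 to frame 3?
1.3×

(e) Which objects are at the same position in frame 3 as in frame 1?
the cyan circle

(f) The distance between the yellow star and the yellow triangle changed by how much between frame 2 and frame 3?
-3

Distance in frame 2: 11. Distance in frame 3: 8.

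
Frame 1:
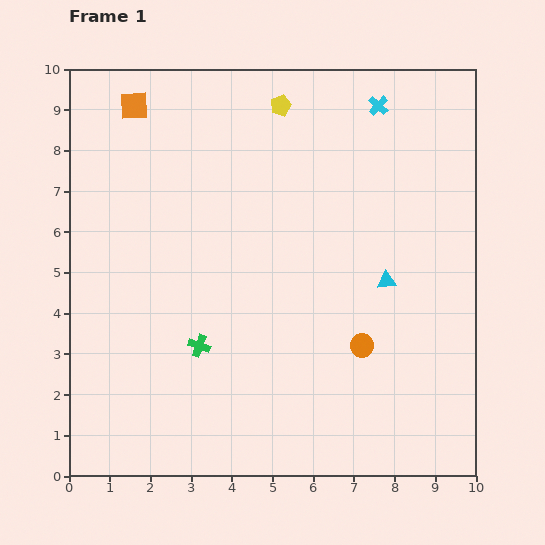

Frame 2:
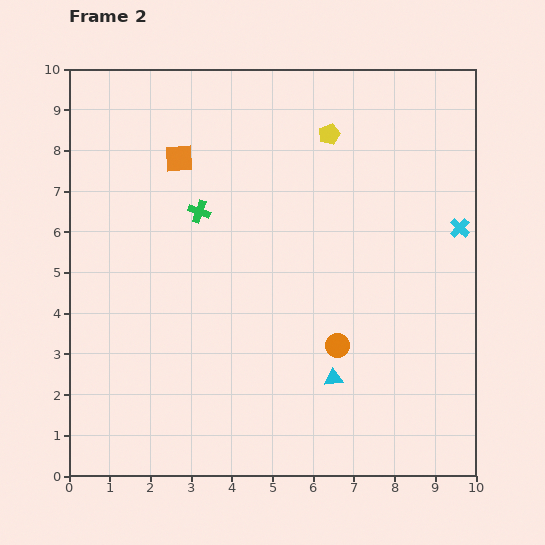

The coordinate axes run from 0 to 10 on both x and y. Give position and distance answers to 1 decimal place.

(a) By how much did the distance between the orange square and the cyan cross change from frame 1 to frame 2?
+1.1

Distance in frame 1: 6.0. Distance in frame 2: 7.1.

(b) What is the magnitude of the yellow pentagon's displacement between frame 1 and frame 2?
1.4

The yellow pentagon moved from (5.2, 9.1) to (6.4, 8.4), a distance of √(1.2² + 0.7²) ≈ 1.4.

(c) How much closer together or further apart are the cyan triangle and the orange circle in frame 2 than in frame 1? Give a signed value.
-0.9

Distance in frame 1: 1.7. Distance in frame 2: 0.8.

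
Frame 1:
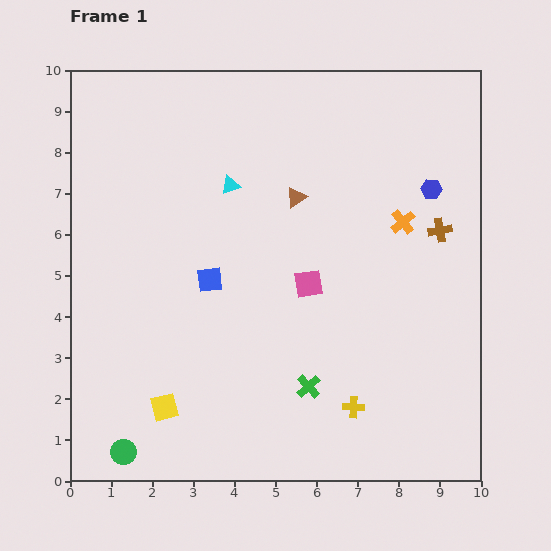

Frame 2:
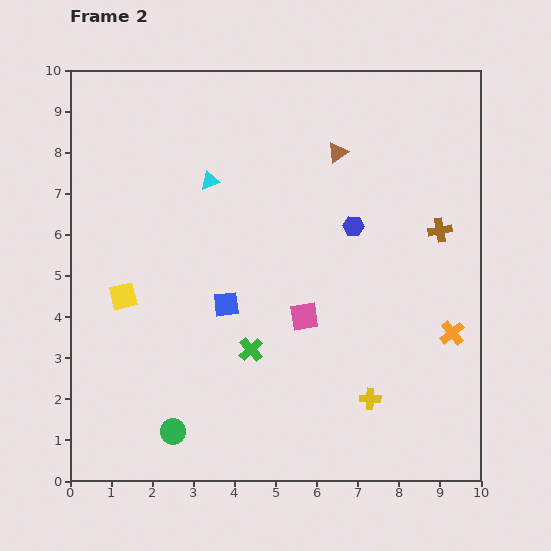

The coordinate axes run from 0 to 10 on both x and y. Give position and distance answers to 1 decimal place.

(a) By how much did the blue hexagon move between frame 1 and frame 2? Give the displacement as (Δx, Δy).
(-1.9, -0.9)

The blue hexagon was at (8.8, 7.1) in frame 1 and (6.9, 6.2) in frame 2.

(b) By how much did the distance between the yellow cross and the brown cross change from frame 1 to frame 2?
-0.4

Distance in frame 1: 4.8. Distance in frame 2: 4.4.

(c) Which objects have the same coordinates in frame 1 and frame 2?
the brown cross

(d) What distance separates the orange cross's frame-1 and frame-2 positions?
3.0

The orange cross moved from (8.1, 6.3) to (9.3, 3.6), a distance of √(1.2² + 2.7²) ≈ 3.0.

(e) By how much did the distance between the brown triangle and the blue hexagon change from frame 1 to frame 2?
-1.5

Distance in frame 1: 3.3. Distance in frame 2: 1.8.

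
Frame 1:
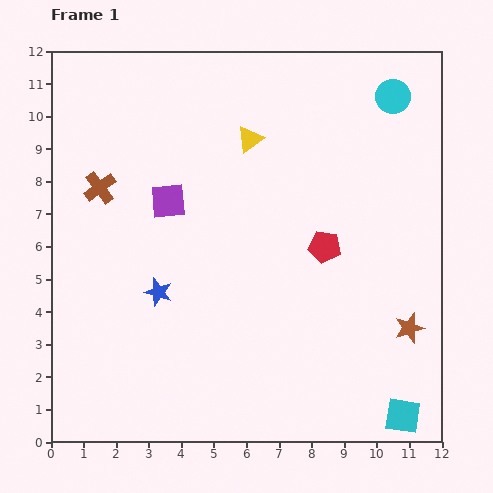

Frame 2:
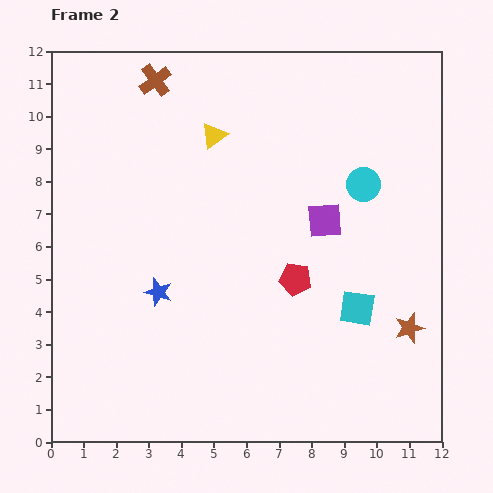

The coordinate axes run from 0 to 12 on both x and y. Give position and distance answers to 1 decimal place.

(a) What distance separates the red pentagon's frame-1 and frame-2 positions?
1.3

The red pentagon moved from (8.4, 6.0) to (7.5, 5.0), a distance of √(0.9² + 1.0²) ≈ 1.3.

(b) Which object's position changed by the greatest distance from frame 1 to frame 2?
the purple square

(moved 4.8; next 3.7)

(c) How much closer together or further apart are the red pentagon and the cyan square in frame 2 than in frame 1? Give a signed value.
-3.6

Distance in frame 1: 5.7. Distance in frame 2: 2.1.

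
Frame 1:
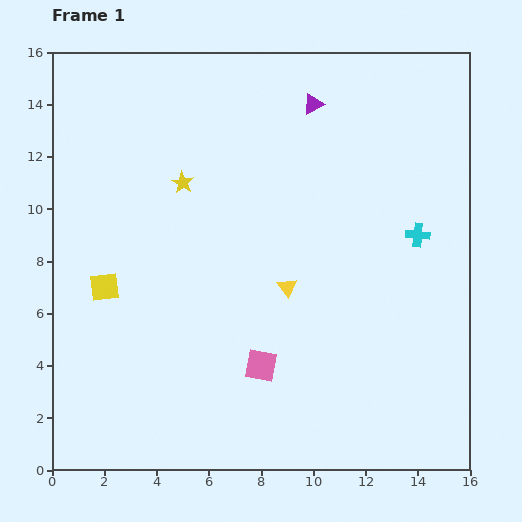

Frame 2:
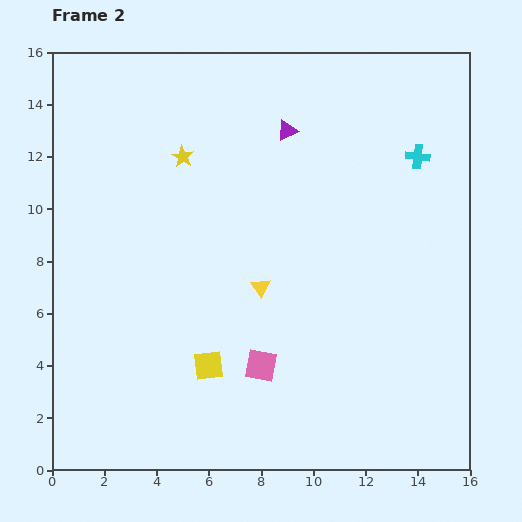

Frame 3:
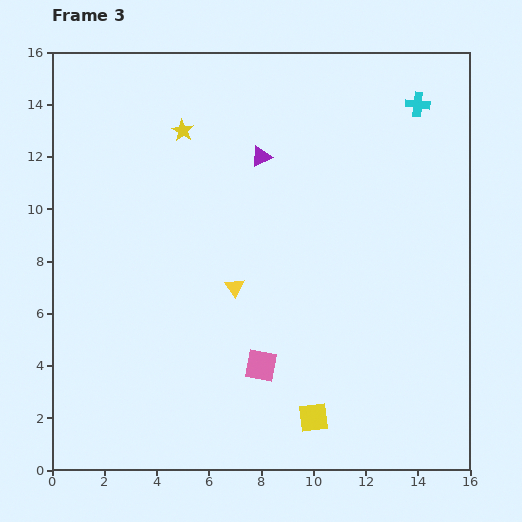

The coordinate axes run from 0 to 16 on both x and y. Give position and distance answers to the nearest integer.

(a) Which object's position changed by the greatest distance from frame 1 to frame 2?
the yellow square

(moved 5; next 3)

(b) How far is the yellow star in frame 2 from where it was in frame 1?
1

The yellow star moved from (5, 11) to (5, 12), a distance of √(0² + 1²) ≈ 1.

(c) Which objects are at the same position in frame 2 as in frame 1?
the pink square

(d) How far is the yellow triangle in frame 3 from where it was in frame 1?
2

The yellow triangle moved from (9, 7) to (7, 7), a distance of √(2² + 0²) ≈ 2.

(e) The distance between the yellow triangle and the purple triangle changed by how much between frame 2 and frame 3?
-1

Distance in frame 2: 6. Distance in frame 3: 5.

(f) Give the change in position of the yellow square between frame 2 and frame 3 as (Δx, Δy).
(4, -2)

The yellow square was at (6, 4) in frame 2 and (10, 2) in frame 3.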